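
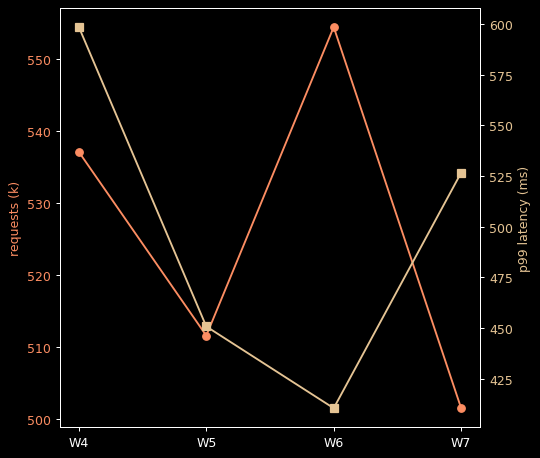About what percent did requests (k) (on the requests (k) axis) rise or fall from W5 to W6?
W5 ≈ 510, W6 ≈ 555; (555 − 510) / 510 ≈ +8.8%.

≈ +8.8%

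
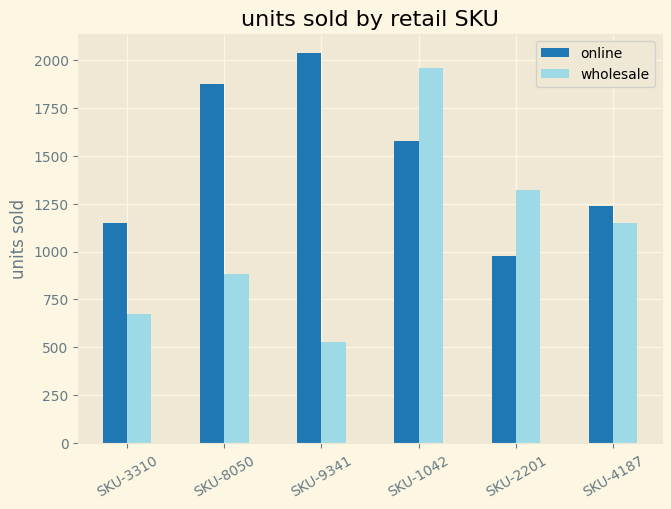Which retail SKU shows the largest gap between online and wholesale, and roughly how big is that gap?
SKU-9341: online ≈ 2000, wholesale ≈ 600 → gap ≈ 1400. Next-largest (SKU-8050) is only ≈ 1000.

SKU-9341, ≈ 1400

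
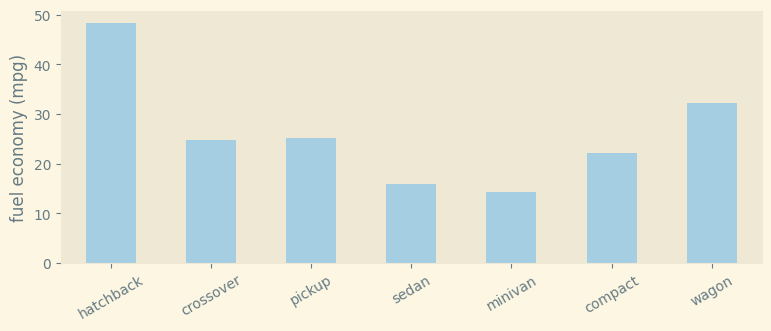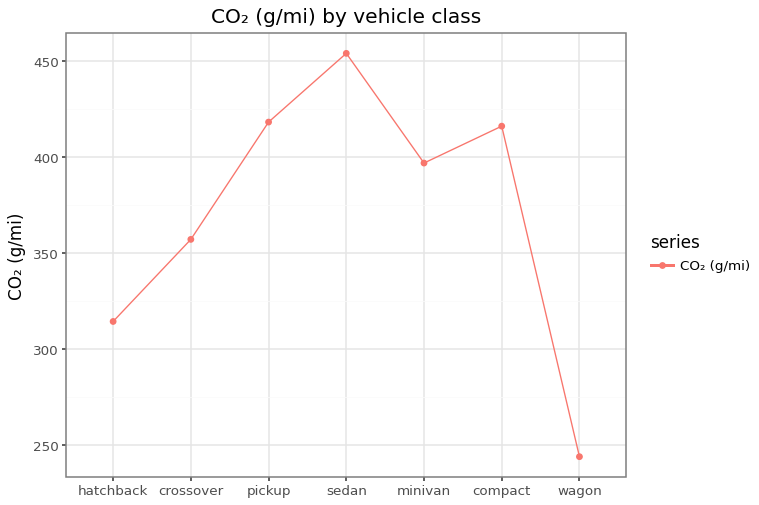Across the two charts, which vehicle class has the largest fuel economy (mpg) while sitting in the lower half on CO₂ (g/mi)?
hatchback

Chart 2 median CO₂ (g/mi) ≈ 400; below-median vehicle classes: hatchback, crossover, wagon. Among those, hatchback has the highest fuel economy (mpg) (≈ 50).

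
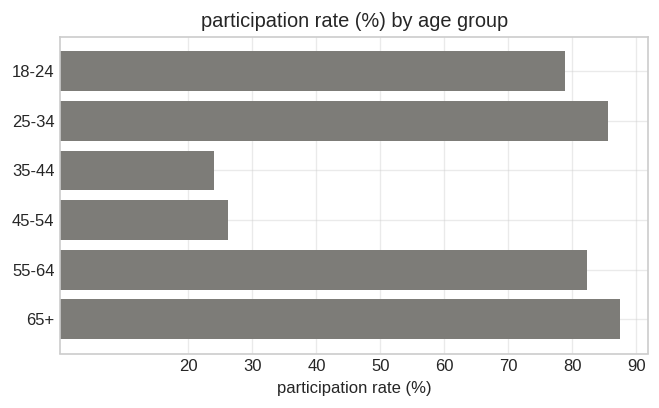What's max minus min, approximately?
≈ 70

Max 65+ ≈ 90, min 35-44 ≈ 20; range ≈ 70.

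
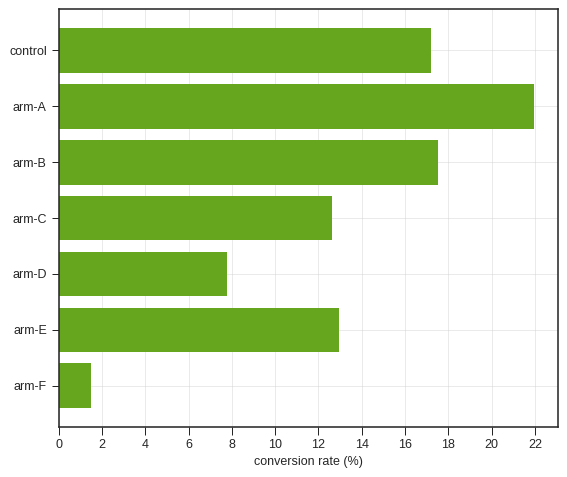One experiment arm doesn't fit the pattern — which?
arm-F

arm-F ≈ 2; the rest sit between ≈ 8 and ≈ 22.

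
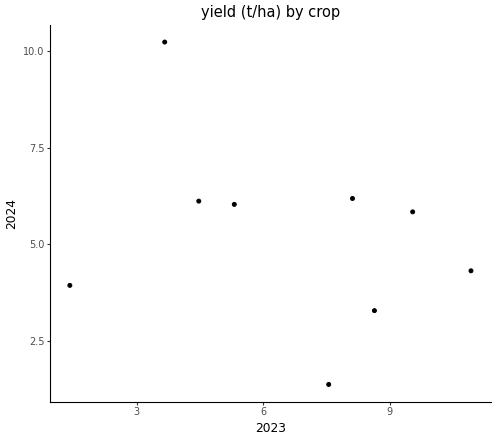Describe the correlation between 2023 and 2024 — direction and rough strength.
Points are negatively correlated; weak (|r| ≈ 0.3).

negative, weak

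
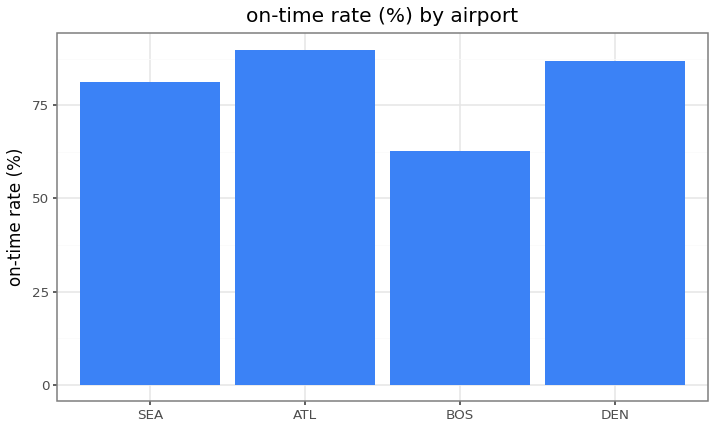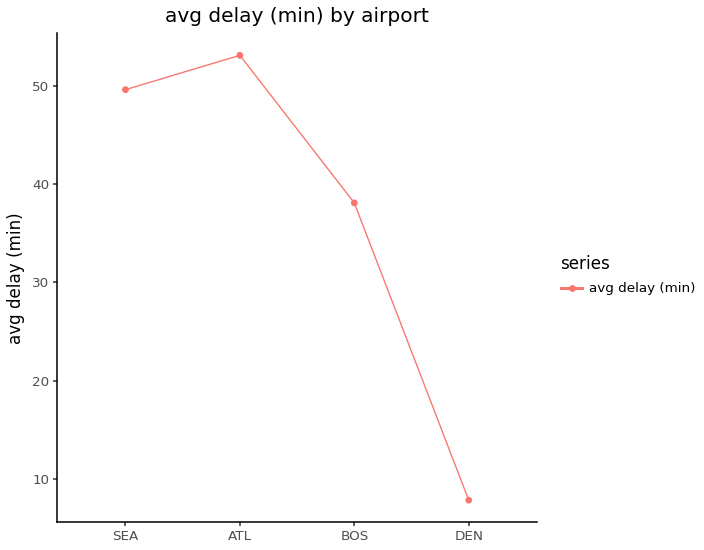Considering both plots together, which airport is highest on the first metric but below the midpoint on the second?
DEN

Chart 2 median avg delay (min) ≈ 45; below-median airports: BOS, DEN. Among those, DEN has the highest on-time rate (%) (≈ 90).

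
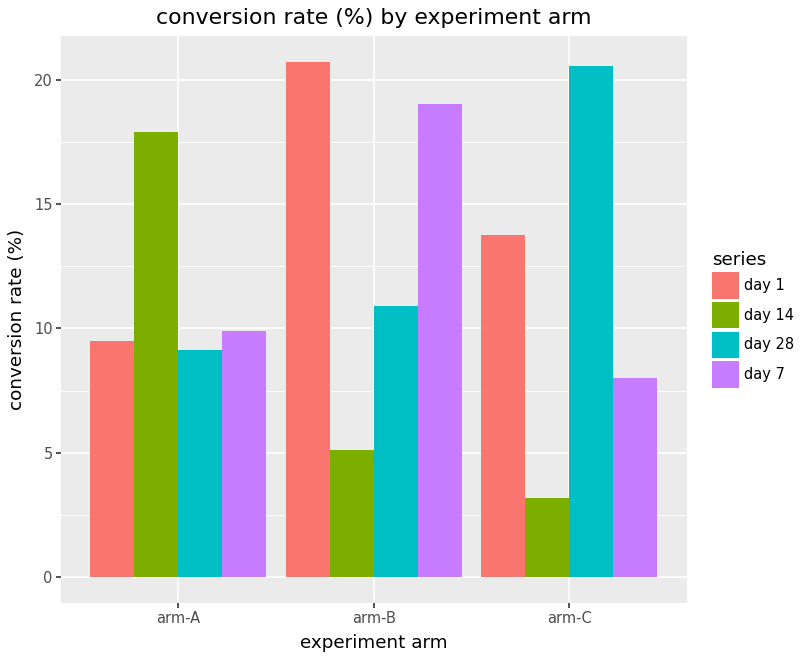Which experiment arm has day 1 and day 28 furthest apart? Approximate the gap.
arm-B, ≈ 10 %

arm-B: day 1 ≈ 20, day 28 ≈ 10 → gap ≈ 10. Next-largest (arm-C) is only ≈ 6.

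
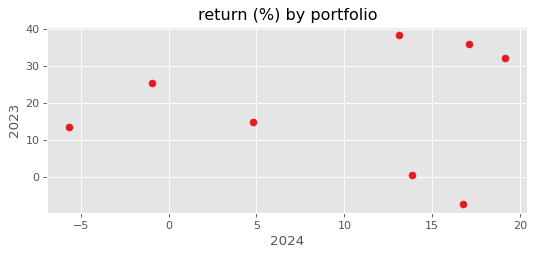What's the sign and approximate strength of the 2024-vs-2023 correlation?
no clear correlation

Points are roughly uncorrelated; weak (|r| ≈ 0.1).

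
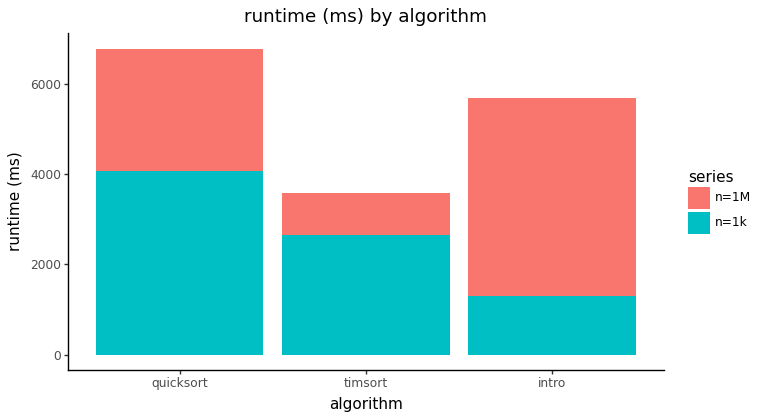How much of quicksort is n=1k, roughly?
n=1k top ≈ 4000, bottom ≈ 0; segment ≈ 4000.

≈ 4000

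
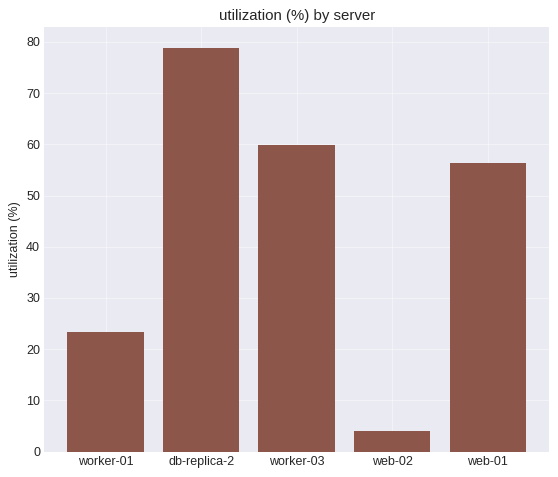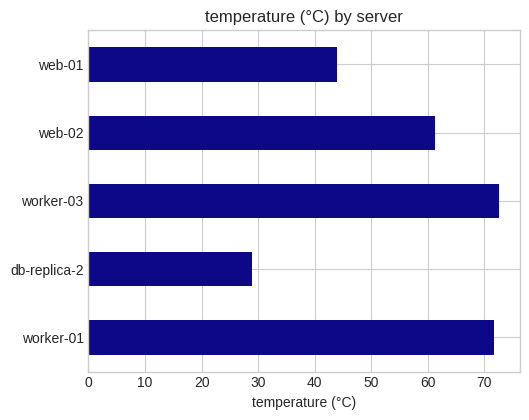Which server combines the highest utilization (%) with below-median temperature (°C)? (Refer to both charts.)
db-replica-2

Chart 2 median temperature (°C) ≈ 60; below-median servers: db-replica-2, web-01. Among those, db-replica-2 has the highest utilization (%) (≈ 80).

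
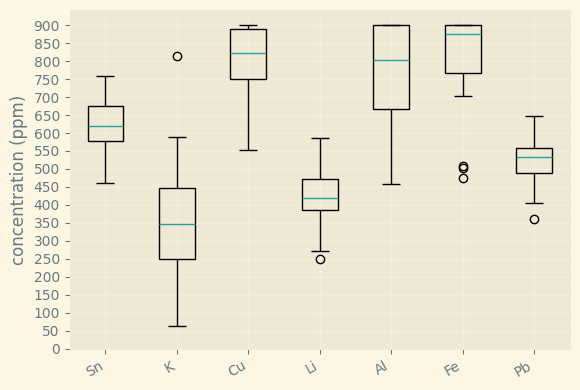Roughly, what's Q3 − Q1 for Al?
≈ 250

Q3 ≈ 900, Q1 ≈ 650; IQR ≈ 250.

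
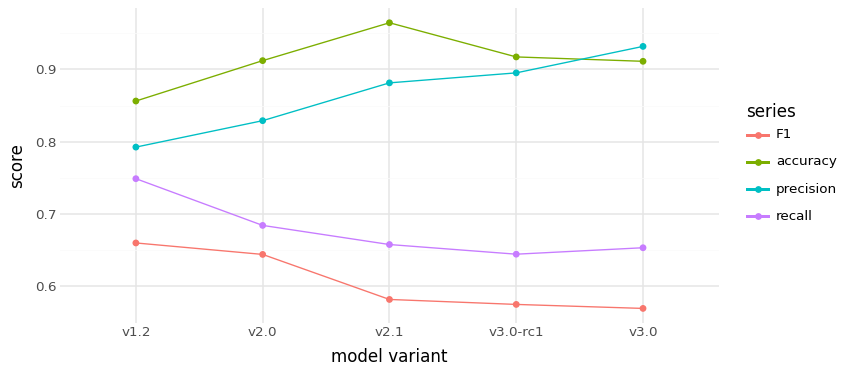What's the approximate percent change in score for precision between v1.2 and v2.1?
v1.2 ≈ 0.80, v2.1 ≈ 0.90; (0.90 − 0.80) / 0.80 ≈ +12.5%.

≈ +12.5%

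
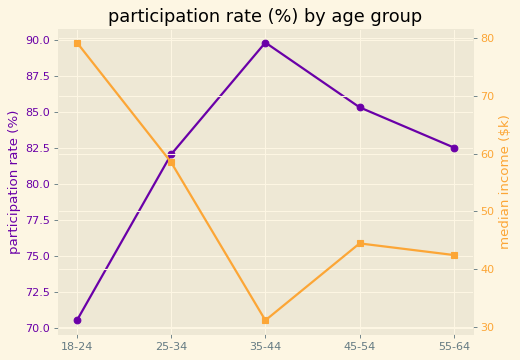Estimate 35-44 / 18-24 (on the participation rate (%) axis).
35-44 ≈ 90, 18-24 ≈ 70; 90/70 ≈ 1.29.

≈ 1.29×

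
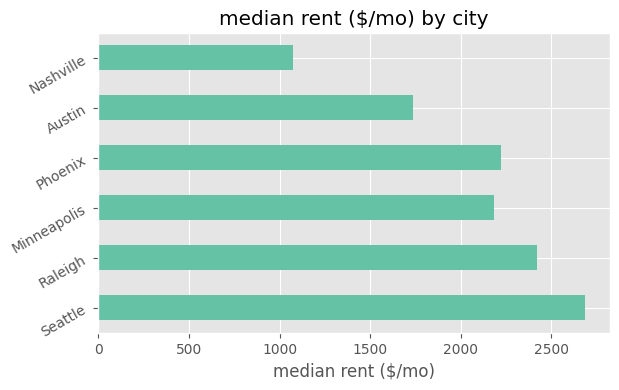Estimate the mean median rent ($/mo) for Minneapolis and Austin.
(2000 + 1500) / 2 ≈ 1750.

≈ 1750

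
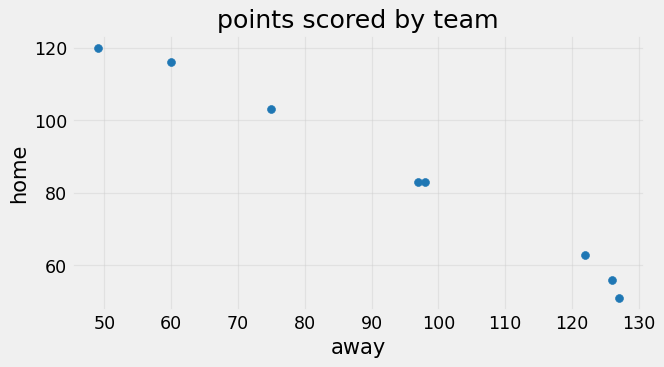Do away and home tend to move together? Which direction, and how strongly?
negative, strong

Points are negatively correlated; strong (|r| ≈ 1.0).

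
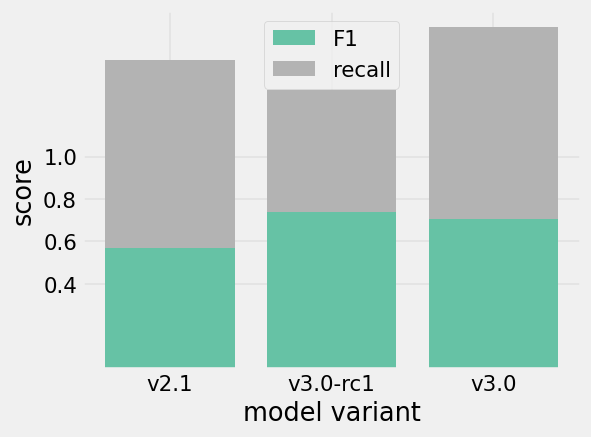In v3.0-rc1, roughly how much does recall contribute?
≈ 0.6

recall top ≈ 1.4, bottom ≈ 0.8; segment ≈ 0.6.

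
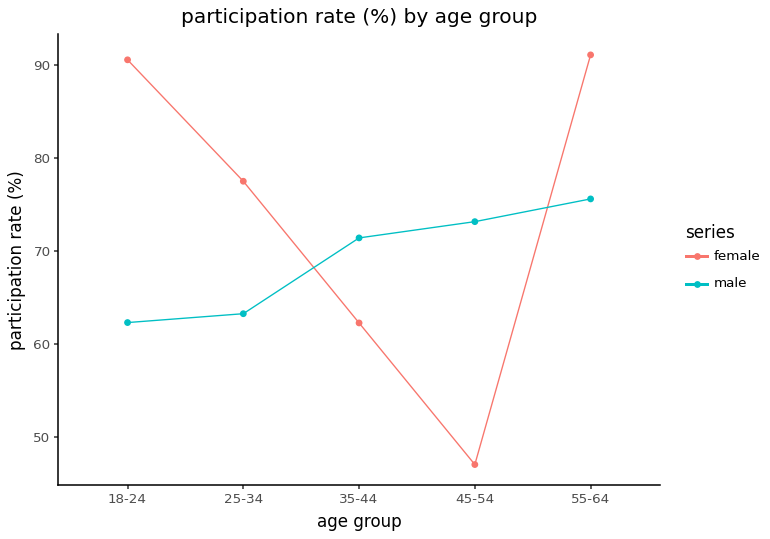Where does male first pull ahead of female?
25-34: male ≈ 65 vs female ≈ 80 (not yet); 35-44: male ≈ 70 vs female ≈ 60 (first crossover).

35-44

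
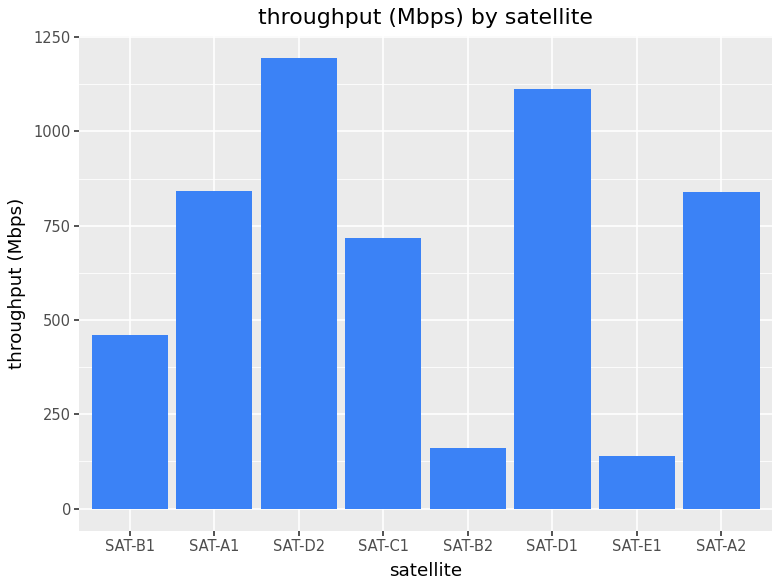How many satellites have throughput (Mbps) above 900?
2

Above 900: SAT-D2, SAT-D1.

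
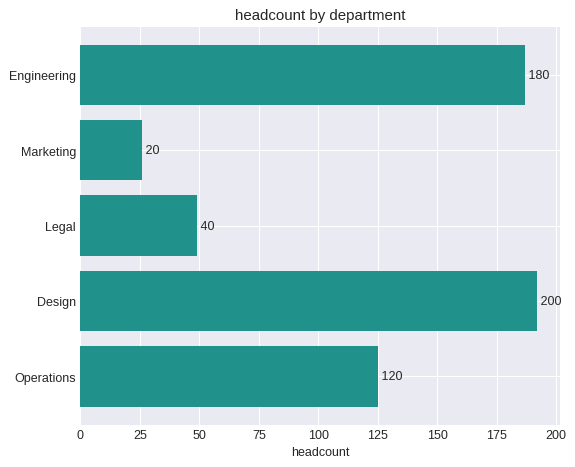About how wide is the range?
Max Design ≈ 200, min Marketing ≈ 20; range ≈ 180.

≈ 180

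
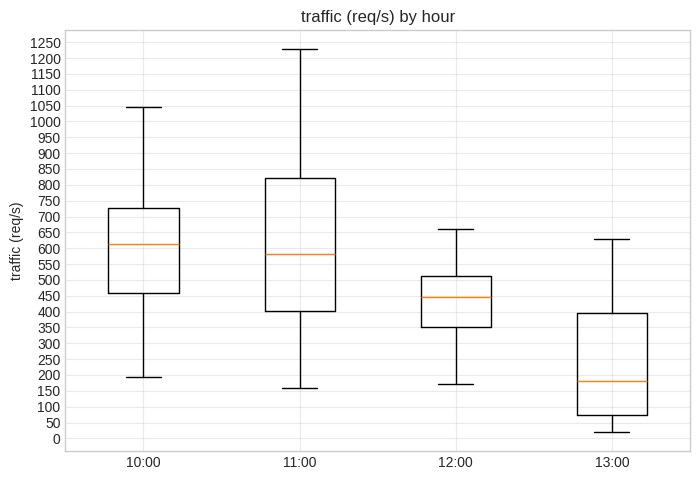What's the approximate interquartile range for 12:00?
≈ 150

Q3 ≈ 500, Q1 ≈ 350; IQR ≈ 150.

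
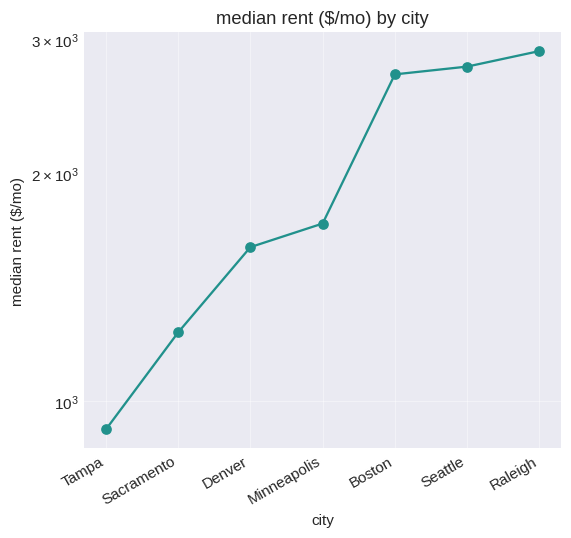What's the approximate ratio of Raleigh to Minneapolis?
≈ 1.56×

Raleigh ≈ 2800, Minneapolis ≈ 1800; 2800/1800 ≈ 1.56.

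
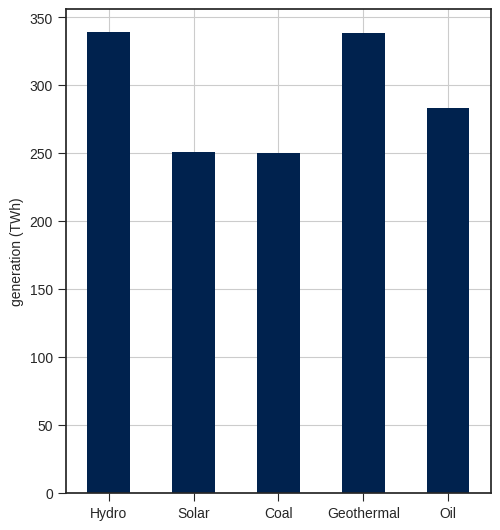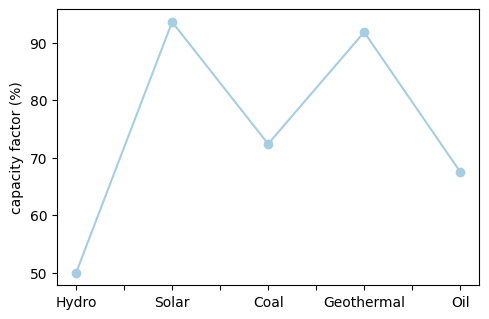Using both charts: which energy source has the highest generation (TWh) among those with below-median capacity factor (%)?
Hydro

Chart 2 median capacity factor (%) ≈ 70; below-median energy sources: Hydro, Oil. Among those, Hydro has the highest generation (TWh) (≈ 350).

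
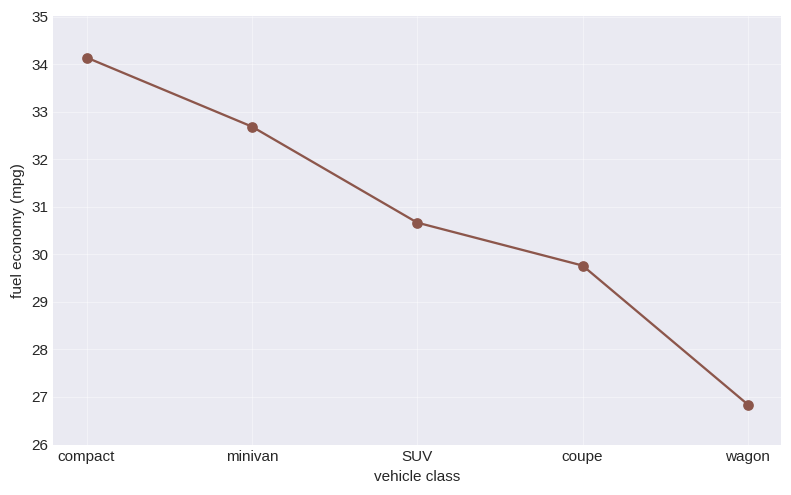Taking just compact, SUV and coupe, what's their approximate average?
(34 + 31 + 30) / 3 ≈ 32.

≈ 32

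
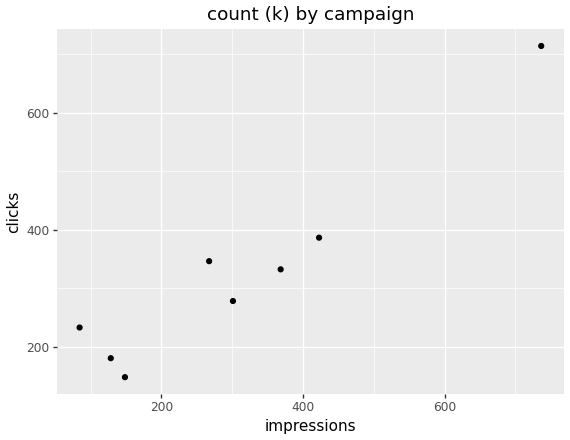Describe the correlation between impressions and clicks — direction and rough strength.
Points are positively correlated; strong (|r| ≈ 1.0).

positive, strong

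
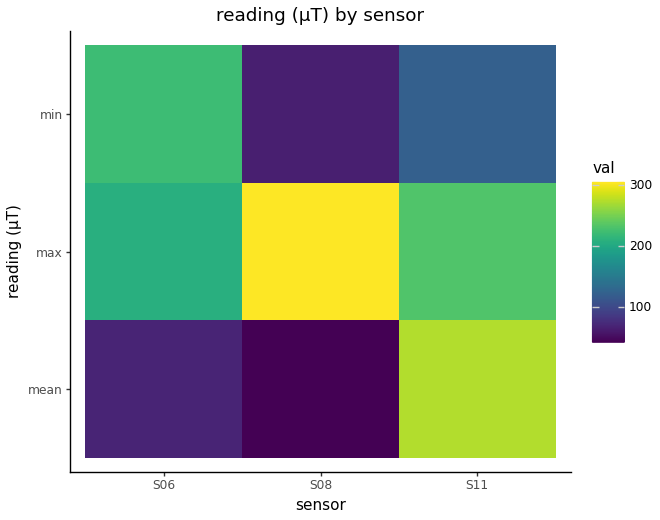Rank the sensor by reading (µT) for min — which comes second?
Top 3 for min: S06 ≈ 225, S11 ≈ 125, S08 ≈ 75.

S11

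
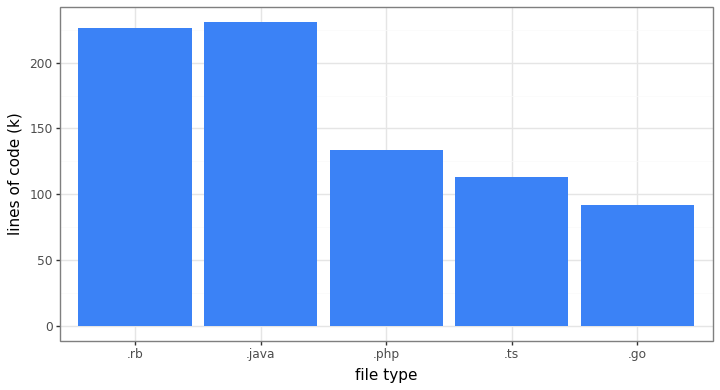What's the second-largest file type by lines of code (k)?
Top 3: .java ≈ 240, .rb ≈ 220, .php ≈ 140.

.rb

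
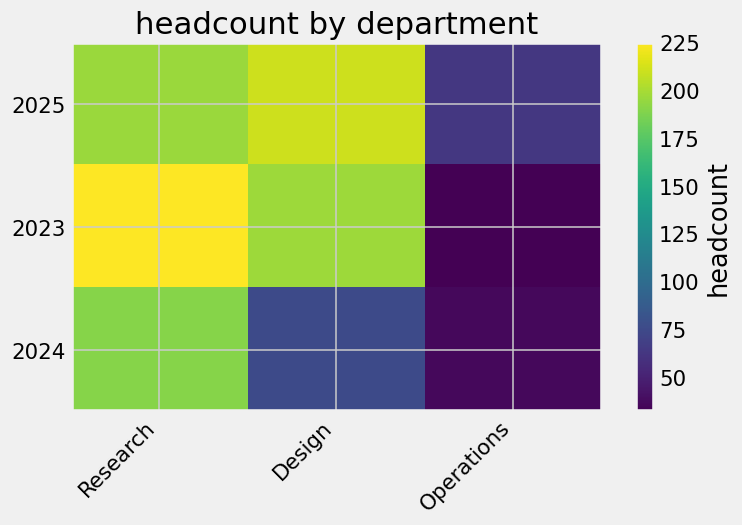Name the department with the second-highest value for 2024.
Design

Top 3 for 2024: Research ≈ 200, Design ≈ 80, Operations ≈ 40.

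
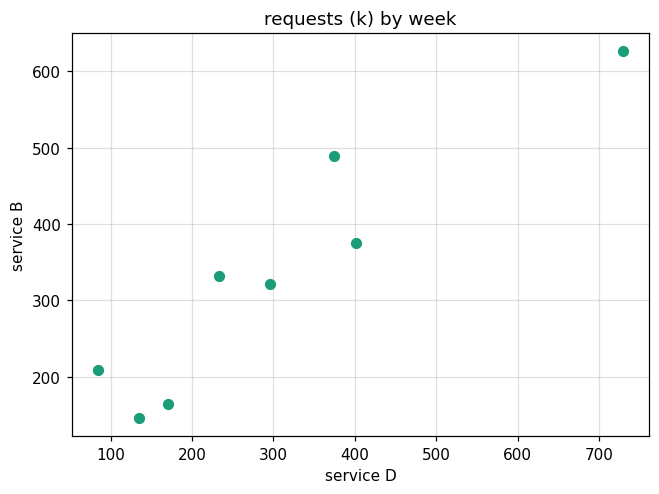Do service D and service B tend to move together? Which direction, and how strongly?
Points are positively correlated; strong (|r| ≈ 0.9).

positive, strong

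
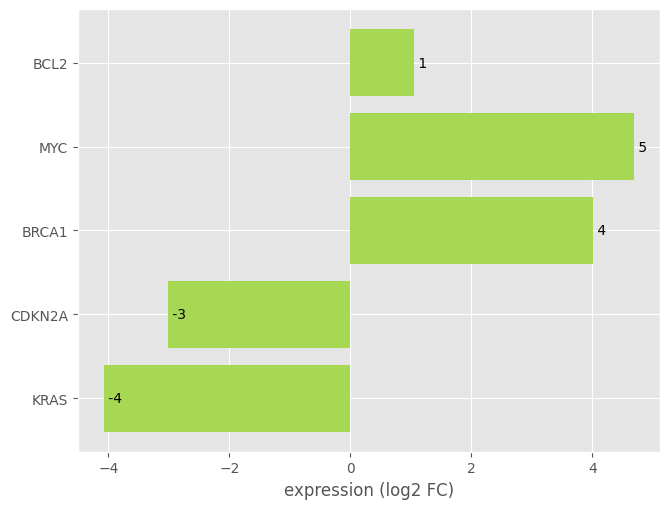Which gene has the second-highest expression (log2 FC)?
Top 3: MYC ≈ 5, BRCA1 ≈ 4, BCL2 ≈ 1.

BRCA1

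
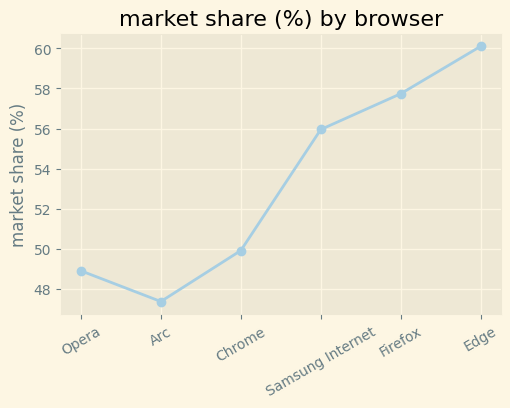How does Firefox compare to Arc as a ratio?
Firefox ≈ 58, Arc ≈ 48; 58/48 ≈ 1.21.

≈ 1.21×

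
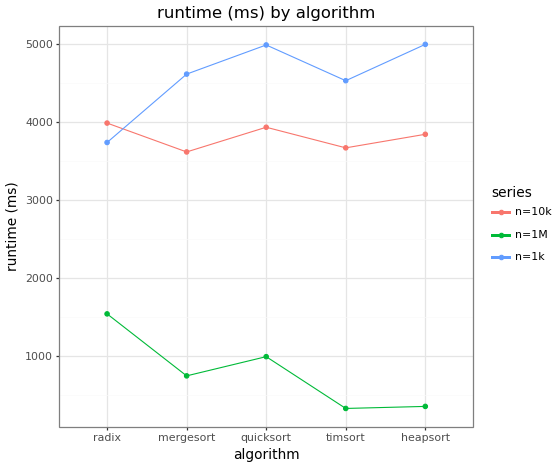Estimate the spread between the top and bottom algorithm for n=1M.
≈ 1000

Max radix ≈ 1500, min timsort ≈ 500; range ≈ 1000.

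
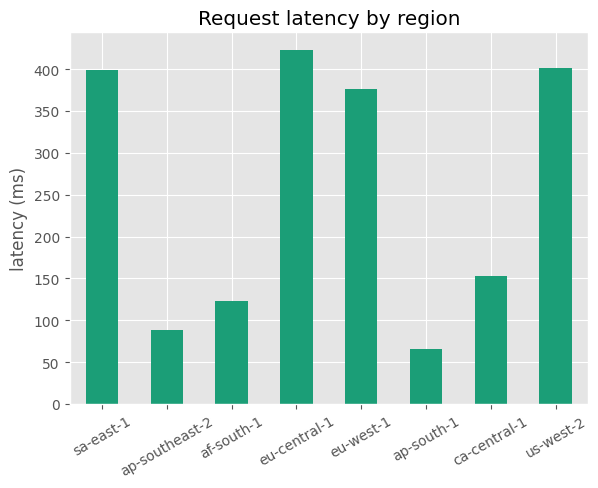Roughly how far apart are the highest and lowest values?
Max eu-central-1 ≈ 400, min ap-south-1 ≈ 50; range ≈ 350.

≈ 350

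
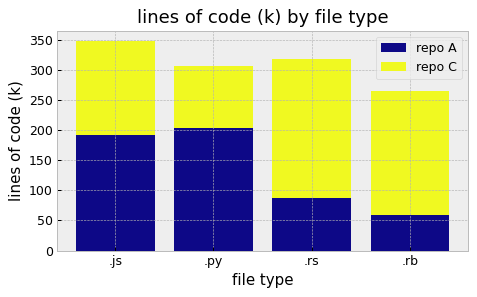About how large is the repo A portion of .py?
≈ 200

repo A top ≈ 200, bottom ≈ 0; segment ≈ 200.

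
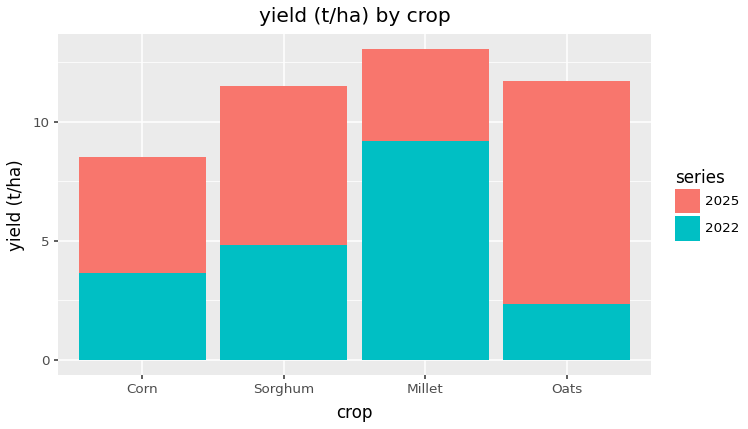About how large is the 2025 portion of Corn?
≈ 4

2025 top ≈ 8, bottom ≈ 4; segment ≈ 4.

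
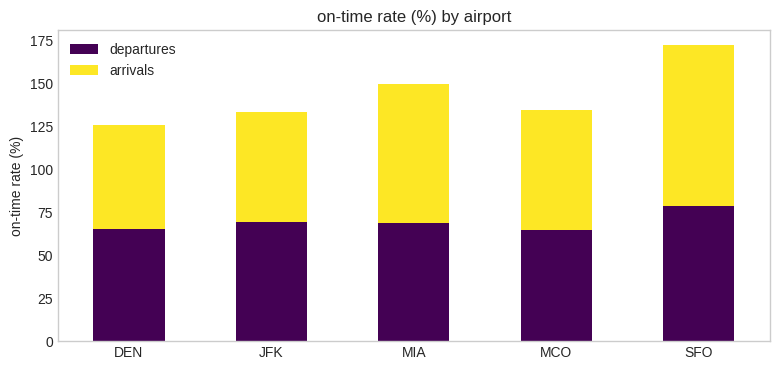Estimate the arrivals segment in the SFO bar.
arrivals top ≈ 180, bottom ≈ 80; segment ≈ 100.

≈ 100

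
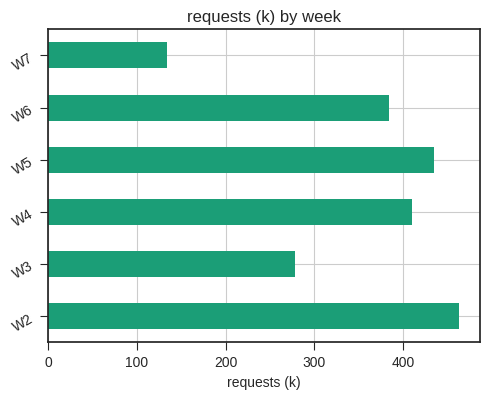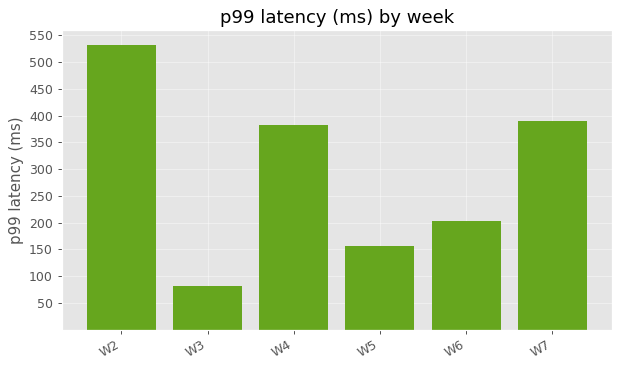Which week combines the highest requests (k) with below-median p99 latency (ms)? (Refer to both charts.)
W5

Chart 2 median p99 latency (ms) ≈ 300; below-median weeks: W3, W5, W6. Among those, W5 has the highest requests (k) (≈ 450).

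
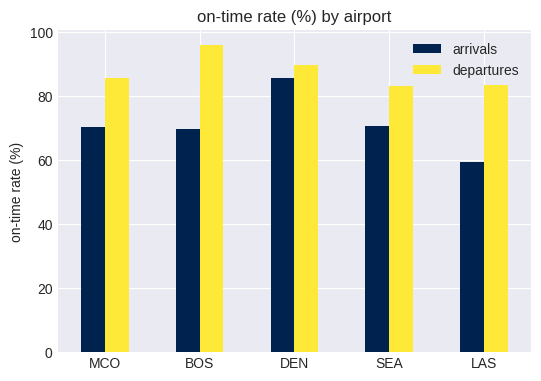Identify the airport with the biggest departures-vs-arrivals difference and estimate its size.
BOS: departures ≈ 100, arrivals ≈ 70 → gap ≈ 30. Next-largest (LAS) is only ≈ 20.

BOS, ≈ 30 %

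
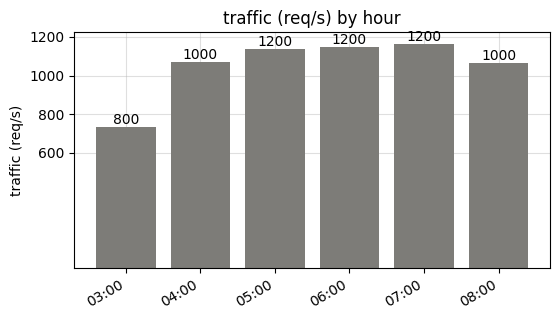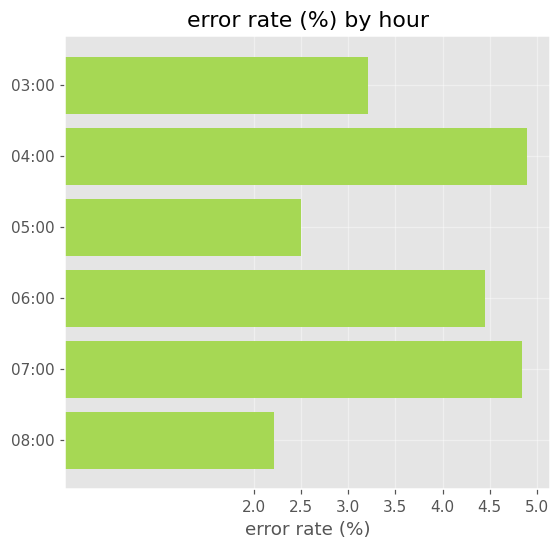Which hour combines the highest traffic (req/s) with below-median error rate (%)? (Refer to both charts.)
05:00

Chart 2 median error rate (%) ≈ 4; below-median hours: 03:00, 05:00, 08:00. Among those, 05:00 has the highest traffic (req/s) (≈ 1200).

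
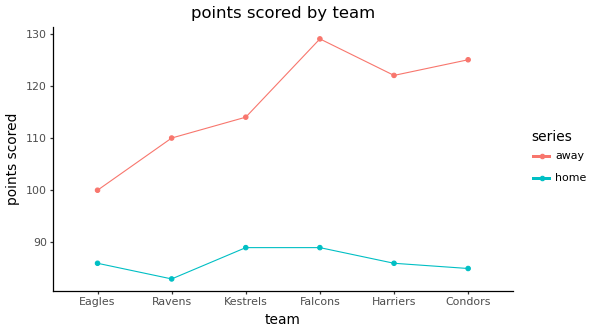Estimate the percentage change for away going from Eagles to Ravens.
Eagles ≈ 100, Ravens ≈ 110; (110 − 100) / 100 ≈ +10%.

≈ +10%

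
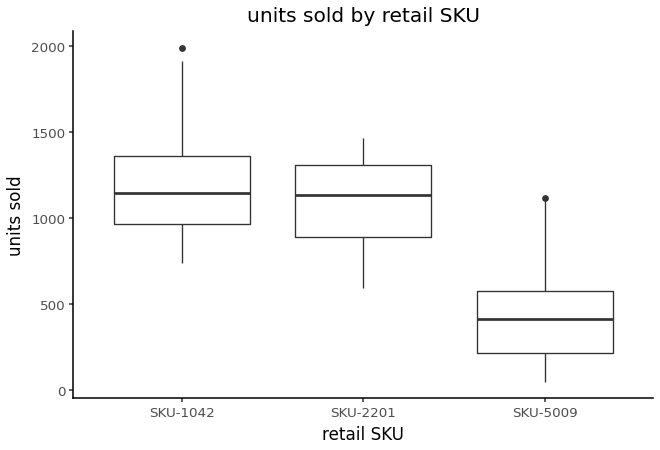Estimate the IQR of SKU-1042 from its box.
≈ 400

Q3 ≈ 1400, Q1 ≈ 1000; IQR ≈ 400.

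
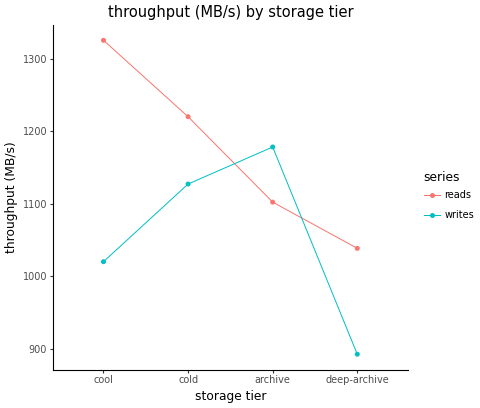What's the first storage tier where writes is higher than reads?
archive

cold: writes ≈ 1150 vs reads ≈ 1200 (not yet); archive: writes ≈ 1200 vs reads ≈ 1100 (first crossover).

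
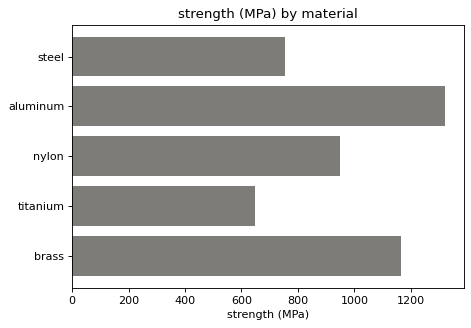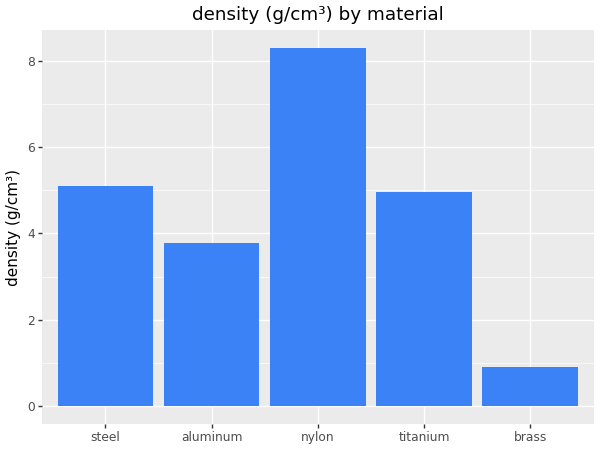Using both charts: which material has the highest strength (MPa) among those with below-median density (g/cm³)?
aluminum

Chart 2 median density (g/cm³) ≈ 5; below-median materials: aluminum, brass. Among those, aluminum has the highest strength (MPa) (≈ 1400).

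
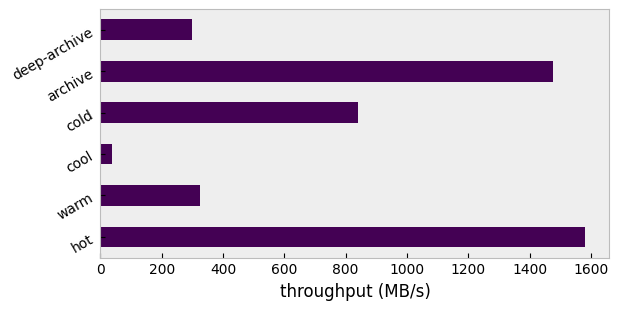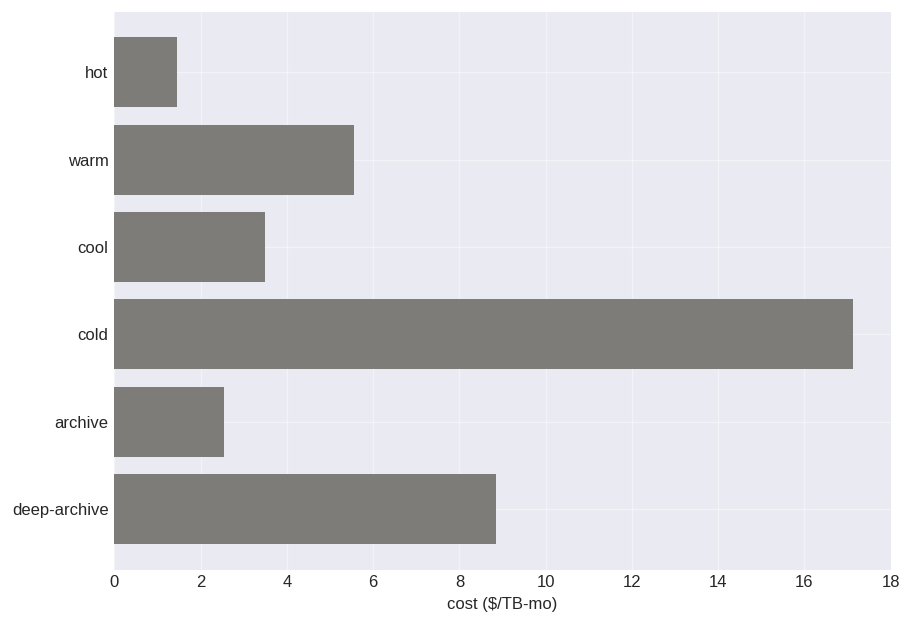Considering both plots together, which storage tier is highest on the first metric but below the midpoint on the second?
hot

Chart 2 median cost ($/TB-mo) ≈ 4; below-median storage tiers: hot, cool, archive. Among those, hot has the highest throughput (MB/s) (≈ 1600).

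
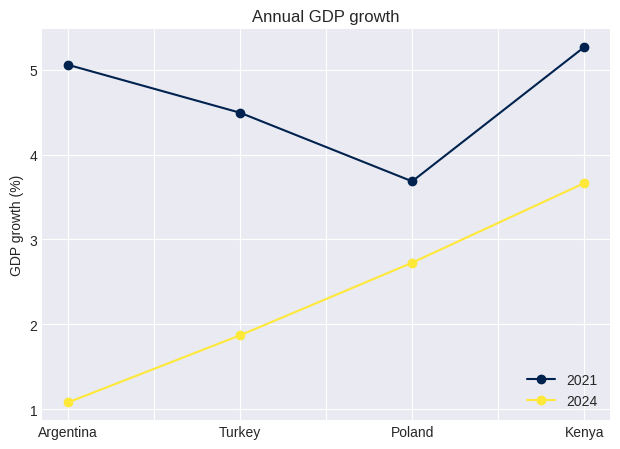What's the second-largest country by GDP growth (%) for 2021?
Top 3 for 2021: Kenya ≈ 5.5, Argentina ≈ 5.0, Turkey ≈ 4.5.

Argentina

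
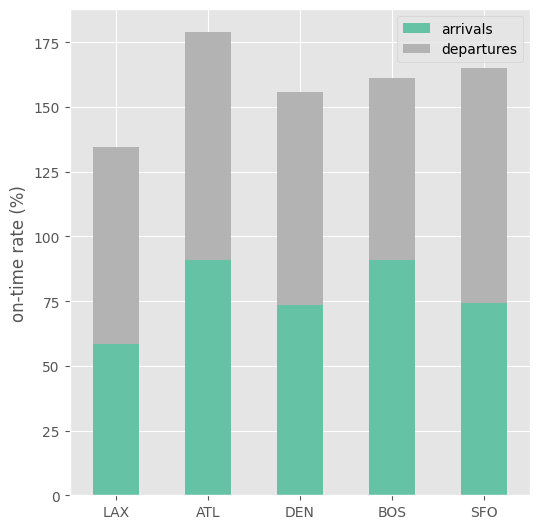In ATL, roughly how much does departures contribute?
departures top ≈ 180, bottom ≈ 100; segment ≈ 80.

≈ 80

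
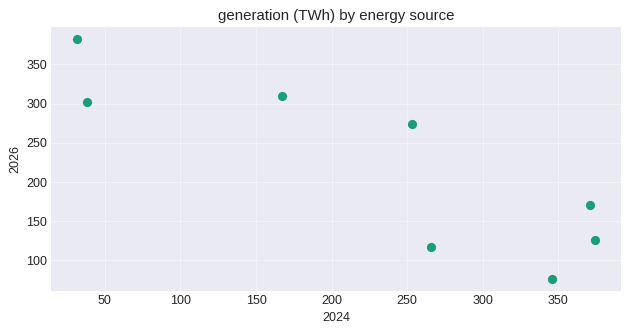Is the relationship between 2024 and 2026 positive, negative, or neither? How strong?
negative, strong

Points are negatively correlated; strong (|r| ≈ 0.9).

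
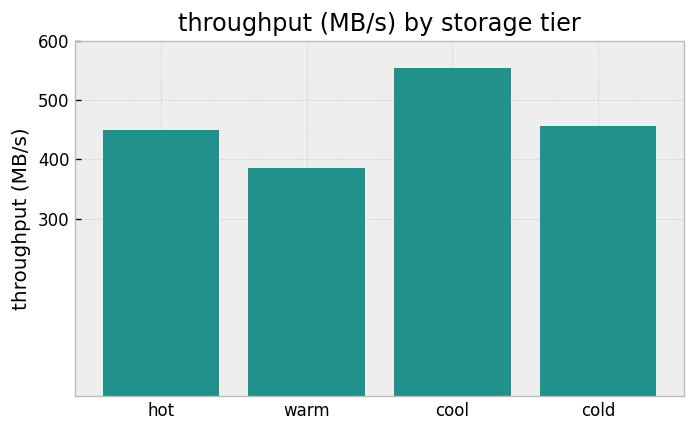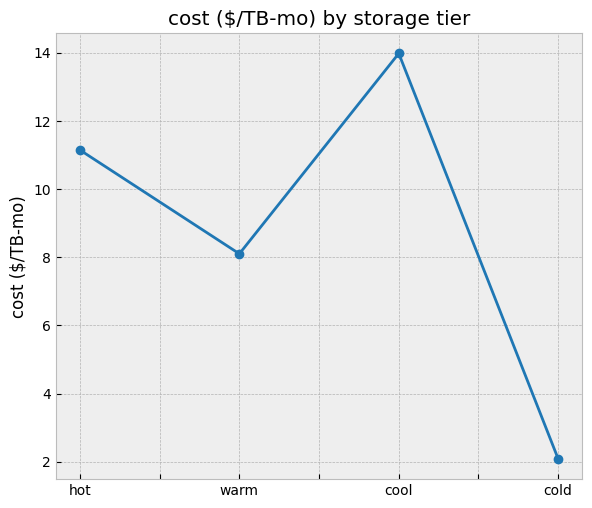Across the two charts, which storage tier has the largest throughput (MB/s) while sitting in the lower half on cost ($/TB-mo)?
Chart 2 median cost ($/TB-mo) ≈ 10; below-median storage tiers: warm, cold. Among those, cold has the highest throughput (MB/s) (≈ 500).

cold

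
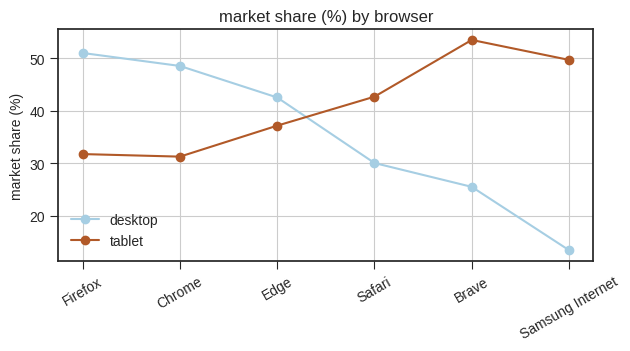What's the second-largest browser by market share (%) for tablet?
Top 3 for tablet: Brave ≈ 55, Samsung Internet ≈ 50, Safari ≈ 45.

Samsung Internet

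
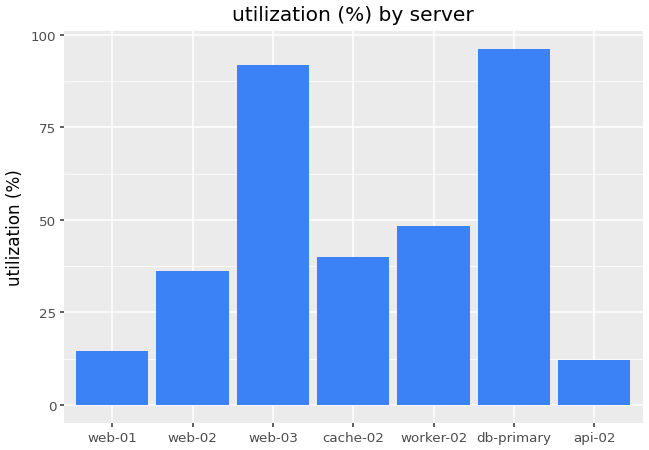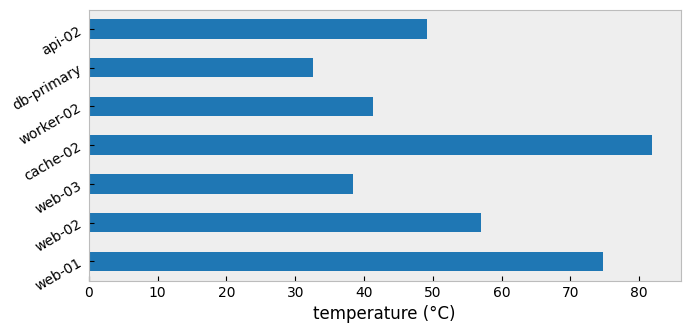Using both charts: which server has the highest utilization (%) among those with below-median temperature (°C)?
db-primary

Chart 2 median temperature (°C) ≈ 50; below-median servers: web-03, worker-02, db-primary. Among those, db-primary has the highest utilization (%) (≈ 100).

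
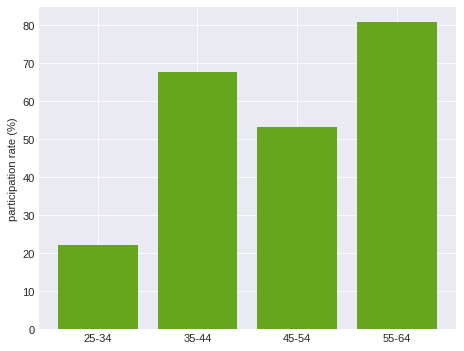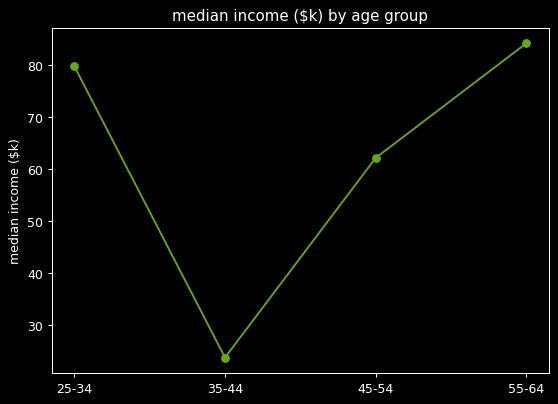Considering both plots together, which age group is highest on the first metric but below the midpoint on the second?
Chart 2 median median income ($k) ≈ 70; below-median age groups: 35-44, 45-54. Among those, 35-44 has the highest participation rate (%) (≈ 70).

35-44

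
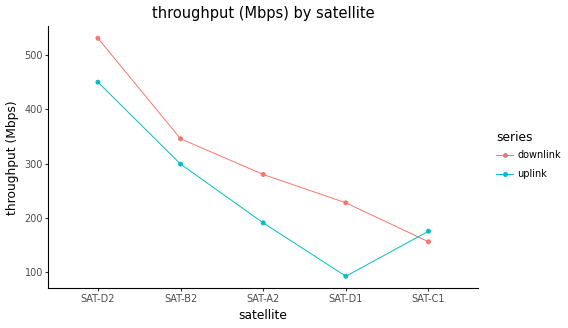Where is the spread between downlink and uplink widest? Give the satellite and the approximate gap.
SAT-D1, ≈ 150 Mbps

SAT-D1: downlink ≈ 250, uplink ≈ 100 → gap ≈ 150. Next-largest (SAT-A2) is only ≈ 100.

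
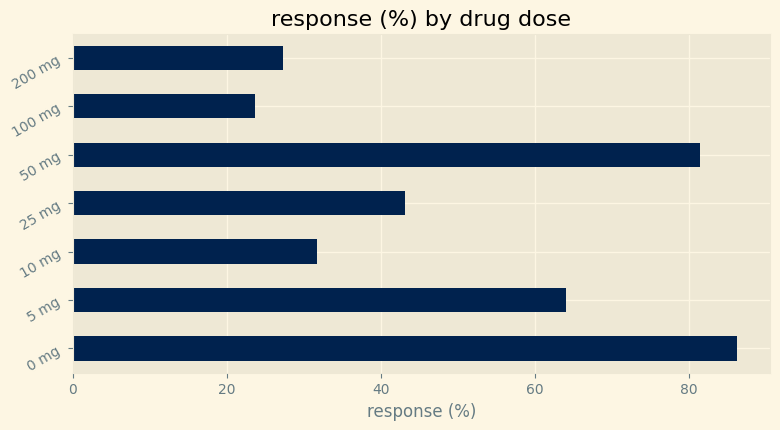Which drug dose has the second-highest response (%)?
Top 3: 0 mg ≈ 90, 50 mg ≈ 80, 5 mg ≈ 60.

50 mg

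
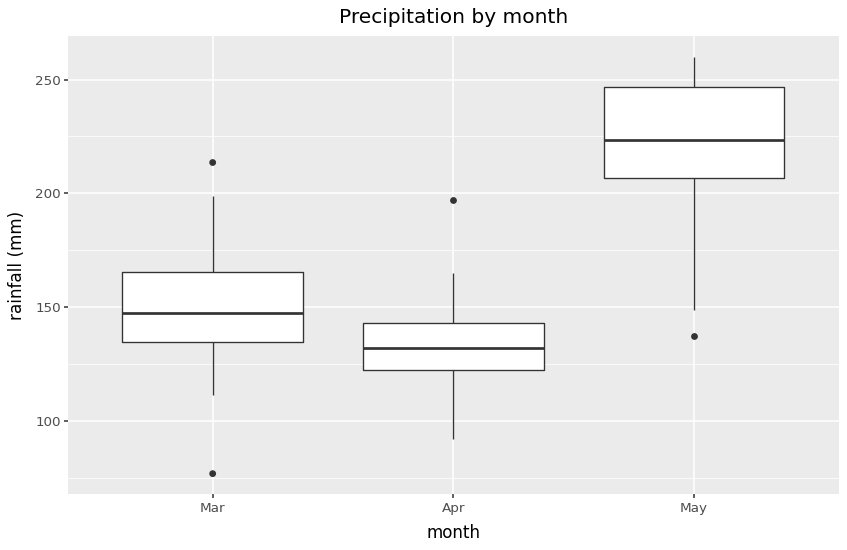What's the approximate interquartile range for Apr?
Q3 ≈ 140, Q1 ≈ 120; IQR ≈ 20.

≈ 20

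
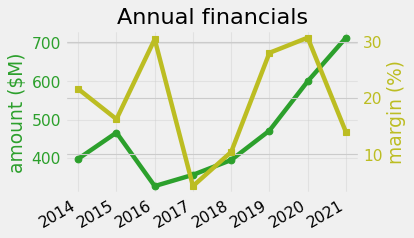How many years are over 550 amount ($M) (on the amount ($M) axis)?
Above 550: 2020, 2021.

2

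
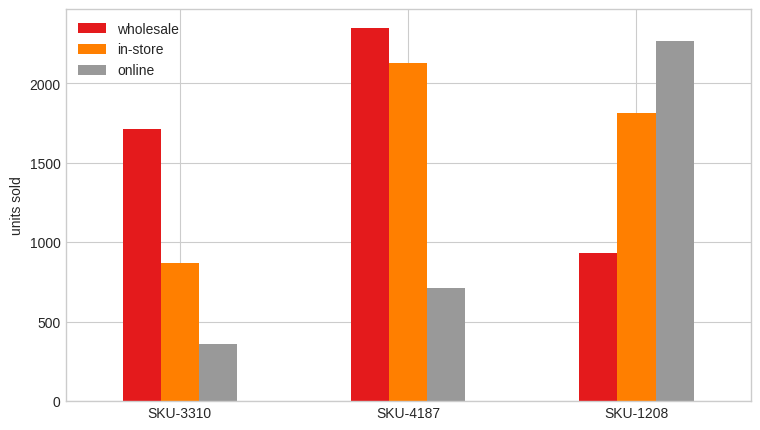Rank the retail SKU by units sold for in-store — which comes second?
Top 3 for in-store: SKU-4187 ≈ 2200, SKU-1208 ≈ 1800, SKU-3310 ≈ 800.

SKU-1208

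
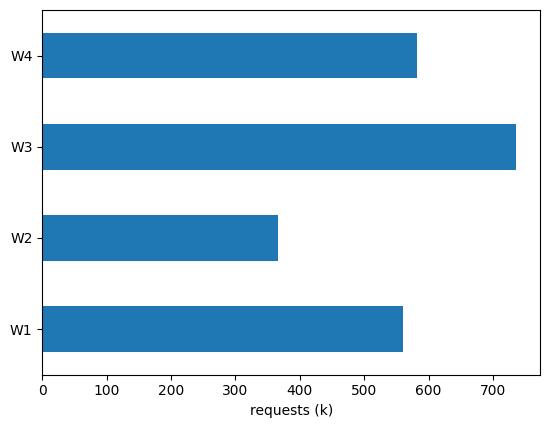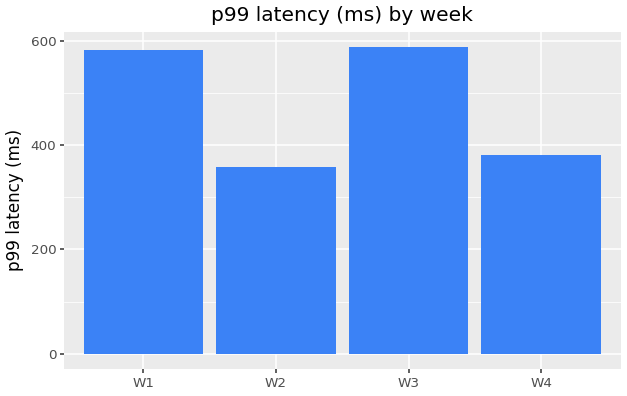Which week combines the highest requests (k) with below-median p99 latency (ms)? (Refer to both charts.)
Chart 2 median p99 latency (ms) ≈ 500; below-median weeks: W2, W4. Among those, W4 has the highest requests (k) (≈ 600).

W4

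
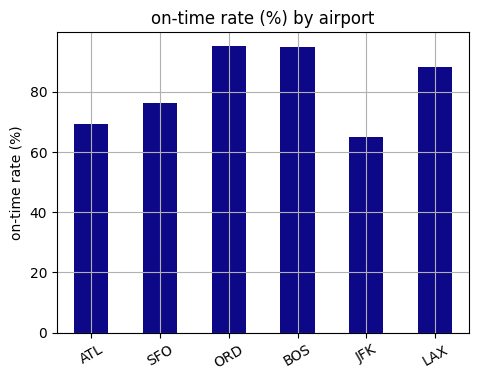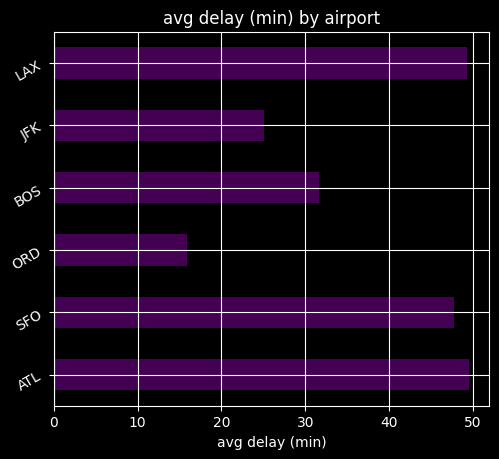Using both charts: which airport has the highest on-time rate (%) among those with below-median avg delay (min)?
Chart 2 median avg delay (min) ≈ 40; below-median airports: ORD, BOS, JFK. Among those, ORD has the highest on-time rate (%) (≈ 100).

ORD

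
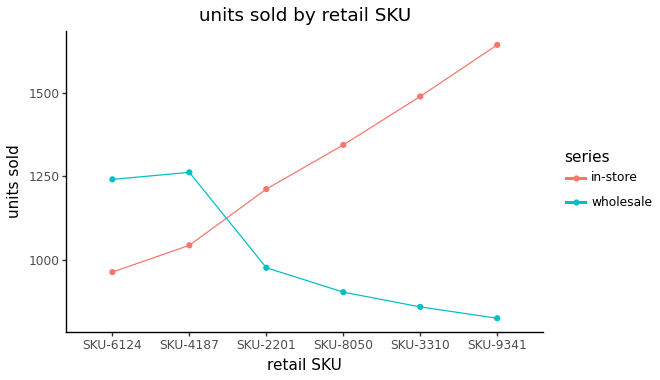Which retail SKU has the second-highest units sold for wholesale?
Top 3 for wholesale: SKU-4187 ≈ 1300, SKU-6124 ≈ 1200, SKU-2201 ≈ 1000.

SKU-6124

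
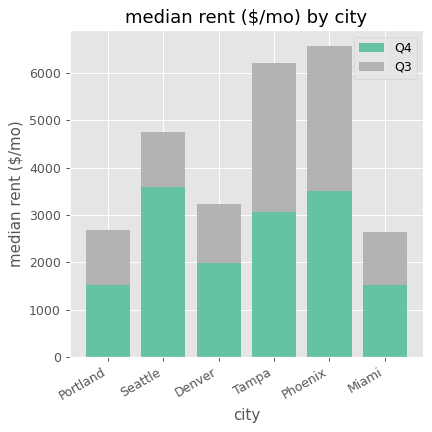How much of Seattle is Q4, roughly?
≈ 4000

Q4 top ≈ 4000, bottom ≈ 0; segment ≈ 4000.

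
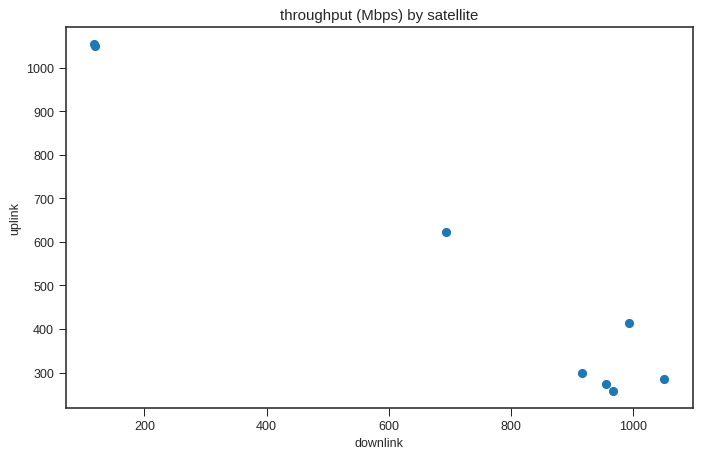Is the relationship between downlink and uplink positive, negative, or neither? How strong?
negative, strong

Points are negatively correlated; strong (|r| ≈ 1.0).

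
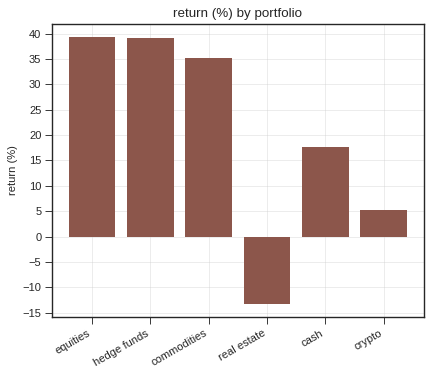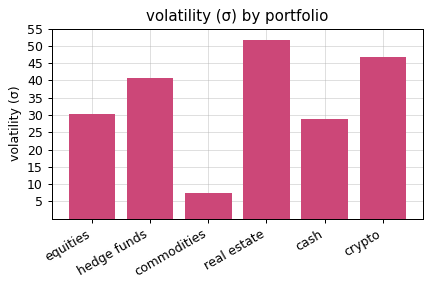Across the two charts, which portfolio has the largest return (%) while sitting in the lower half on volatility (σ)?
Chart 2 median volatility (σ) ≈ 35; below-median portfolios: equities, commodities, cash. Among those, equities has the highest return (%) (≈ 40).

equities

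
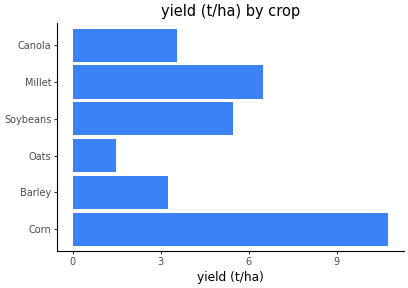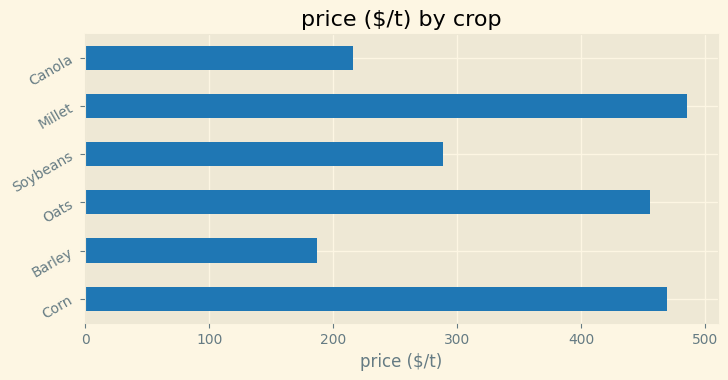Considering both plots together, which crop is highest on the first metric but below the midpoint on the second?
Chart 2 median price ($/t) ≈ 350; below-median crops: Barley, Soybeans, Canola. Among those, Soybeans has the highest yield (t/ha) (≈ 5).

Soybeans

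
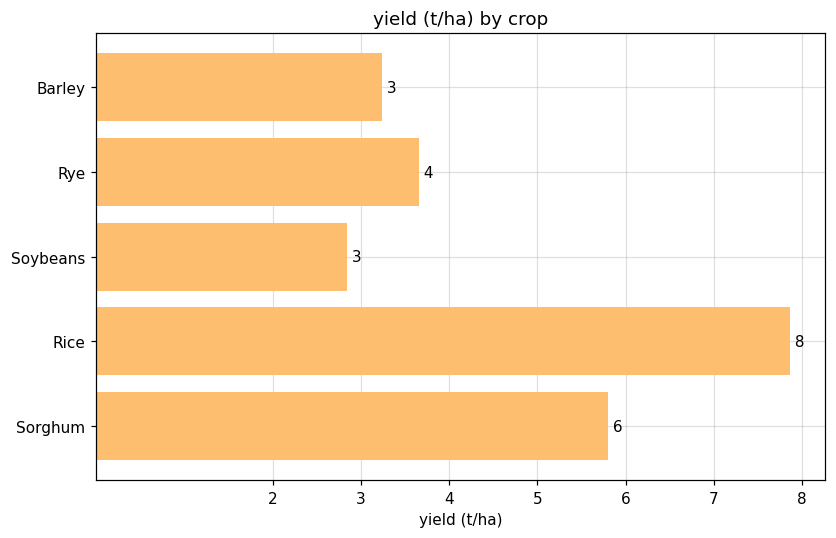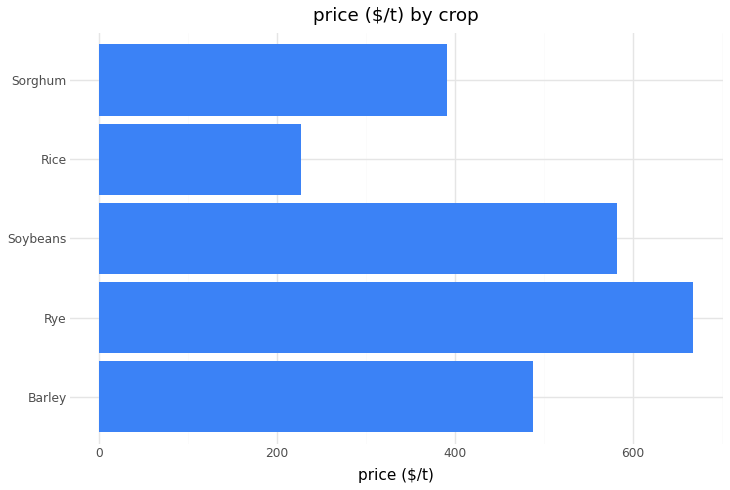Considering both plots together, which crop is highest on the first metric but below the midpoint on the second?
Rice

Chart 2 median price ($/t) ≈ 500; below-median crops: Rice, Sorghum. Among those, Rice has the highest yield (t/ha) (≈ 8).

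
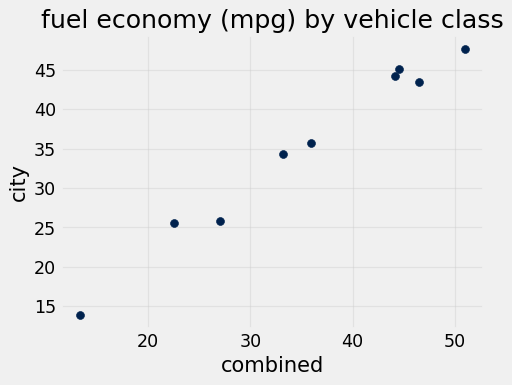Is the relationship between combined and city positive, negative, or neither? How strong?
positive, strong

Points are positively correlated; strong (|r| ≈ 1.0).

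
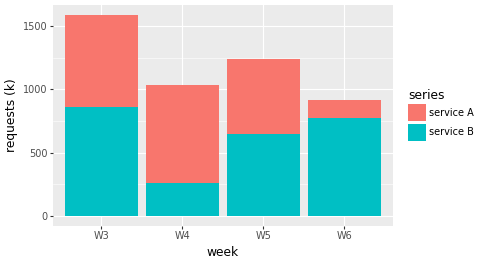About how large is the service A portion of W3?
≈ 800

service A top ≈ 1600, bottom ≈ 800; segment ≈ 800.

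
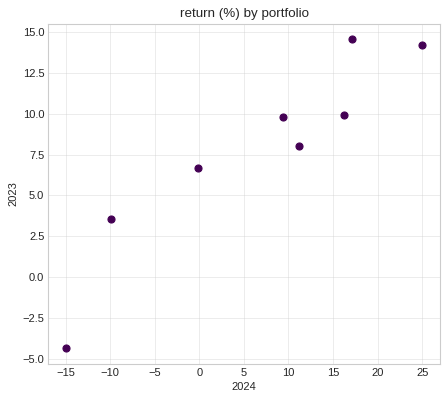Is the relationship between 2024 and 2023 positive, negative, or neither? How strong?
positive, strong

Points are positively correlated; strong (|r| ≈ 0.9).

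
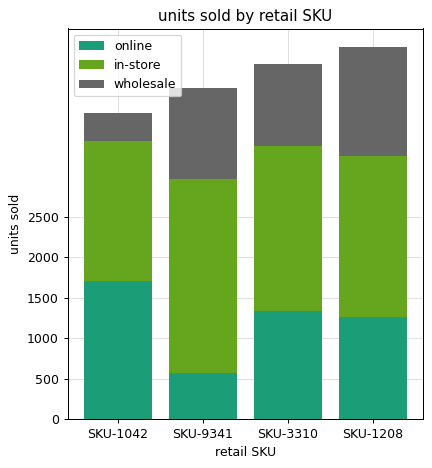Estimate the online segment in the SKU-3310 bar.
≈ 1500

online top ≈ 1500, bottom ≈ 0; segment ≈ 1500.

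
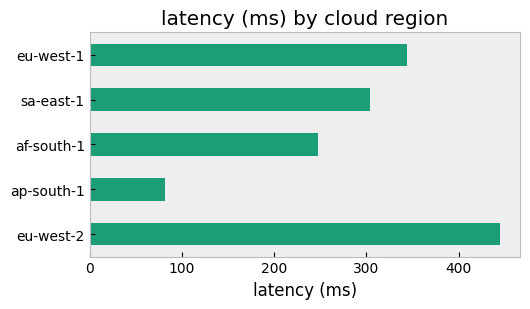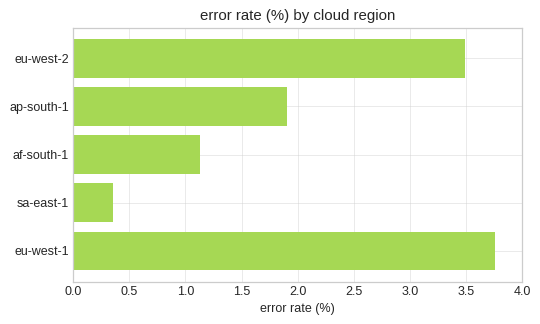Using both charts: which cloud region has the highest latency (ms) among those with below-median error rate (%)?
Chart 2 median error rate (%) ≈ 2; below-median cloud regions: af-south-1, sa-east-1. Among those, sa-east-1 has the highest latency (ms) (≈ 300).

sa-east-1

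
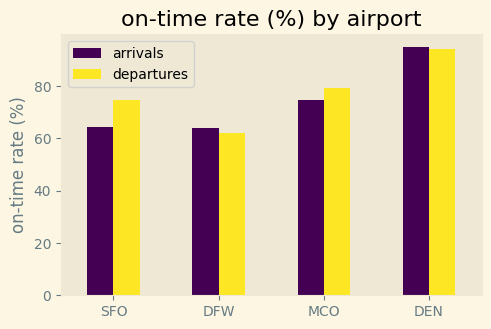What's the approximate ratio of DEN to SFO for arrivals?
DEN ≈ 100, SFO ≈ 60; 100/60 ≈ 1.67.

≈ 1.67×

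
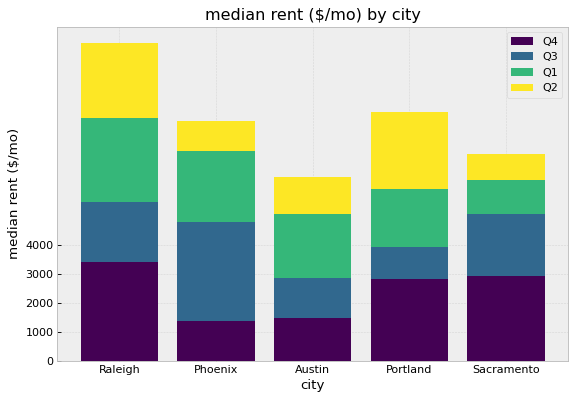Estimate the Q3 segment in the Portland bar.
Q3 top ≈ 4000, bottom ≈ 3000; segment ≈ 1000.

≈ 1000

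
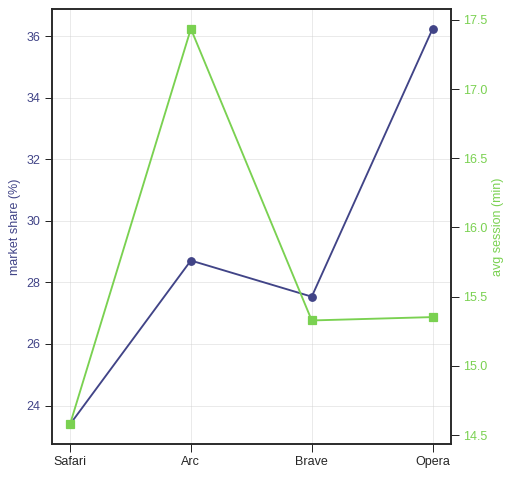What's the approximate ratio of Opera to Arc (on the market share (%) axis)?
Opera ≈ 36, Arc ≈ 28; 36/28 ≈ 1.29.

≈ 1.29×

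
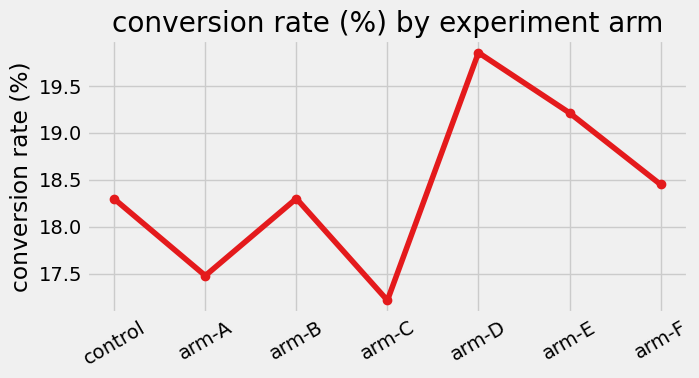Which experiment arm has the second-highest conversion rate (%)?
arm-E

Top 3: arm-D ≈ 20.0, arm-E ≈ 19.0, arm-F ≈ 18.5.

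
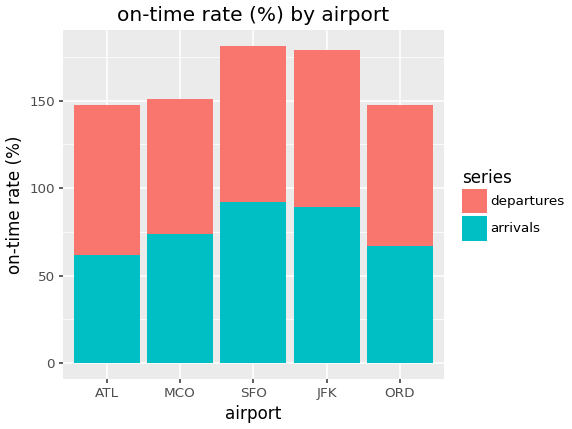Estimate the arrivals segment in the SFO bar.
≈ 100

arrivals top ≈ 100, bottom ≈ 0; segment ≈ 100.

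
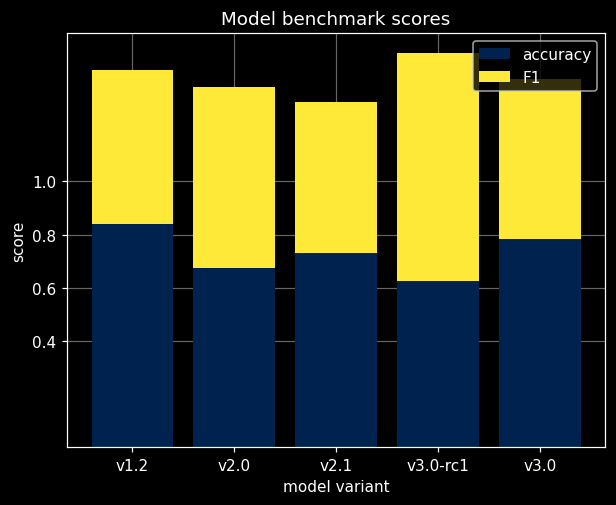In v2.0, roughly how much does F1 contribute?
≈ 0.8

F1 top ≈ 1.4, bottom ≈ 0.6; segment ≈ 0.8.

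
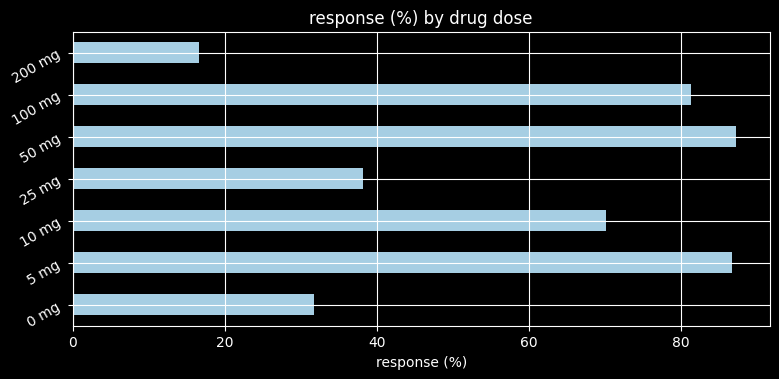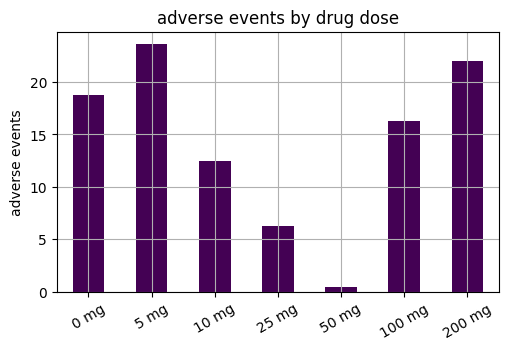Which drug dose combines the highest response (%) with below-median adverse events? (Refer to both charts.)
50 mg

Chart 2 median adverse events ≈ 15; below-median drug doses: 10 mg, 25 mg, 50 mg. Among those, 50 mg has the highest response (%) (≈ 90).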